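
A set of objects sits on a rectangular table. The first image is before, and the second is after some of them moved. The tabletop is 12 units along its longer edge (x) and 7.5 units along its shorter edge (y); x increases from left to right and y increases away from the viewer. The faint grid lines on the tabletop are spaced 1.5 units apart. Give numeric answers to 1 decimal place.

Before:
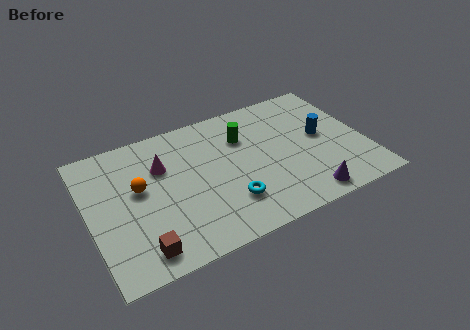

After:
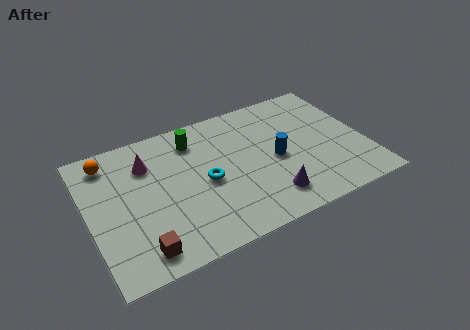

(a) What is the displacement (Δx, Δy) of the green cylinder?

(-2.1, 0.7)

From the two frames, the green cylinder sits at roughly (6.9, 5.3) before and (4.8, 6.0) after.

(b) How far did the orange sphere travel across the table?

2.3

The orange sphere moved from about (2.2, 4.3) to (1.1, 6.3), a distance of √(1.1² + 2.0²) ≈ 2.3.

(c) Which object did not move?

the brown cube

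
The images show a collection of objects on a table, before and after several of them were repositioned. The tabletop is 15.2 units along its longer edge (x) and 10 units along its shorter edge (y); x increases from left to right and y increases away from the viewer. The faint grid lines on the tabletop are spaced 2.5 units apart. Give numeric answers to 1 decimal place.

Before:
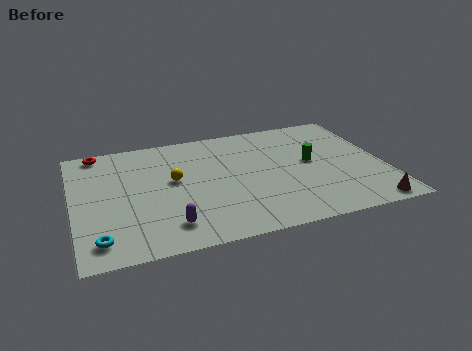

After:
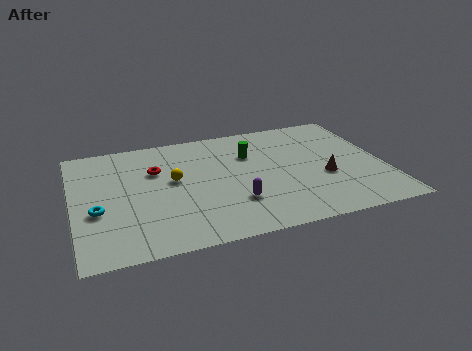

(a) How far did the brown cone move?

3.5

From (14.0, 0.9) to (12.2, 3.9), the brown cone covered √(1.8² + 3.0²) ≈ 3.5 units.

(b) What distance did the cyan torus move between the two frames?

2.3

From (1.1, 1.6) to (1.1, 3.9), the cyan torus covered √(0.0² + 2.3²) ≈ 2.3 units.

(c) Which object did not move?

the yellow sphere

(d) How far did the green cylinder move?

3.3

The green cylinder moved from about (11.7, 5.4) to (8.8, 6.9), a distance of √(2.9² + 1.5²) ≈ 3.3.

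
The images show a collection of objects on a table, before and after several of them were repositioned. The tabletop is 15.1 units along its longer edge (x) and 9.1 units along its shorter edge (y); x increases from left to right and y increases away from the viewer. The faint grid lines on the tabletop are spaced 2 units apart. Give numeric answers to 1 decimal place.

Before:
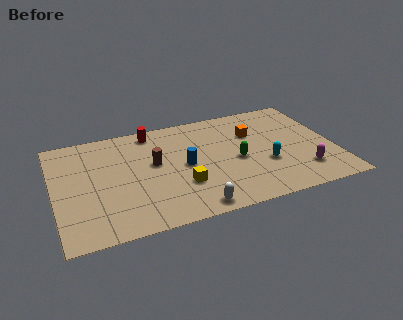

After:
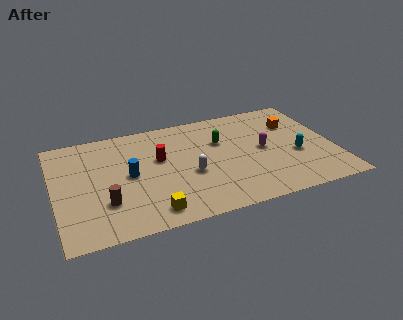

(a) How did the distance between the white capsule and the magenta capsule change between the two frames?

-2.0

They were about 6.2 units apart before and 4.2 after — 2.0 units closer together.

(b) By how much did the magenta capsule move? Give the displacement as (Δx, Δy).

(-1.9, 2.5)

The magenta capsule started near (13.2, 2.1) and ended near (11.3, 4.6).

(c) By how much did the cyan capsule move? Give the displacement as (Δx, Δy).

(1.7, 0.3)

The cyan capsule started near (11.3, 3.3) and ended near (13.0, 3.6).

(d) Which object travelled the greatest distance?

the brown cylinder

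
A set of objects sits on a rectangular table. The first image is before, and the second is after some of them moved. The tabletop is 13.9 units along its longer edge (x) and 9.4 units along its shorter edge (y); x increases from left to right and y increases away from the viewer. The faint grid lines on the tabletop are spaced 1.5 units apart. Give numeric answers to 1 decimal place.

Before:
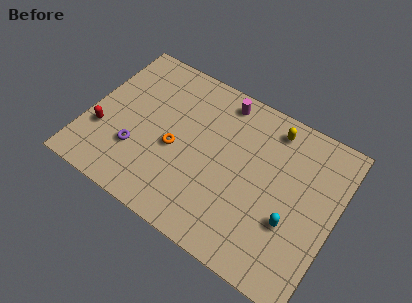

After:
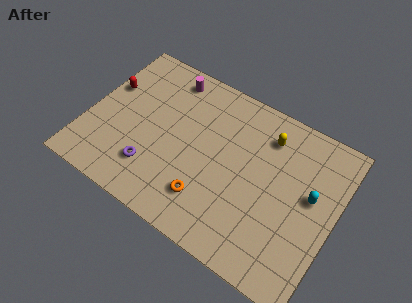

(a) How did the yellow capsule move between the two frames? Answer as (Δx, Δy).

(-0.2, -0.6)

The yellow capsule was at about (9.9, 8.0) and moved to about (9.7, 7.4).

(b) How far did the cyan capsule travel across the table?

2.2

The cyan capsule was near (11.7, 3.3) before and (12.5, 5.3) after, so it travelled √(0.8² + 2.0²) ≈ 2.2 units.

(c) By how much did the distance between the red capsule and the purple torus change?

+2.8

They were about 2.0 units apart before and 4.8 after — 2.8 units further apart.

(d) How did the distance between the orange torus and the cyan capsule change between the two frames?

-0.6

Before: roughly 6.7 units apart; after: 6.1. That's 0.6 units closer together.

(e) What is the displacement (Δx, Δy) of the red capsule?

(-0.2, 2.8)

From the two frames, the red capsule sits at roughly (1.0, 3.1) before and (0.8, 5.9) after.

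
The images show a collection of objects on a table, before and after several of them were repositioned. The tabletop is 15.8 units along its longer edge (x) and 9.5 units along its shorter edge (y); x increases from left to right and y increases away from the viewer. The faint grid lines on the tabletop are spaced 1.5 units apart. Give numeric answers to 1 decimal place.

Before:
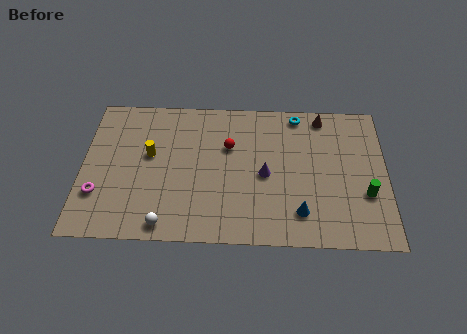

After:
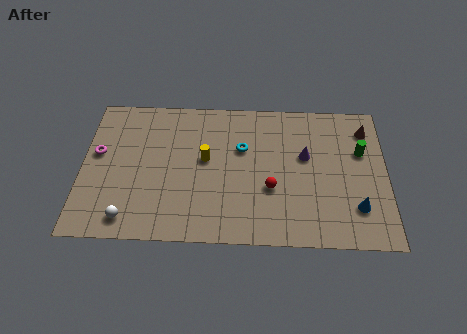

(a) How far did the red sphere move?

3.5

The red sphere was near (7.6, 6.2) before and (9.8, 3.5) after, so it travelled √(2.2² + 2.7²) ≈ 3.5 units.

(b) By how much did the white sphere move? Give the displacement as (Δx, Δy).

(-1.9, 0.3)

The white sphere started near (4.4, 1.0) and ended near (2.5, 1.3).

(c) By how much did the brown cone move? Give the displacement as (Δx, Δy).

(2.3, -0.8)

The brown cone started near (12.5, 8.4) and ended near (14.8, 7.6).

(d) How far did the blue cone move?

2.9

The blue cone moved from about (11.3, 2.0) to (14.2, 2.4), a distance of √(2.9² + 0.4²) ≈ 2.9.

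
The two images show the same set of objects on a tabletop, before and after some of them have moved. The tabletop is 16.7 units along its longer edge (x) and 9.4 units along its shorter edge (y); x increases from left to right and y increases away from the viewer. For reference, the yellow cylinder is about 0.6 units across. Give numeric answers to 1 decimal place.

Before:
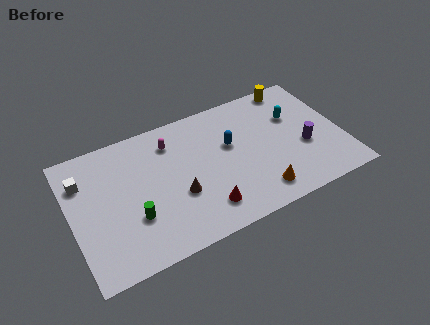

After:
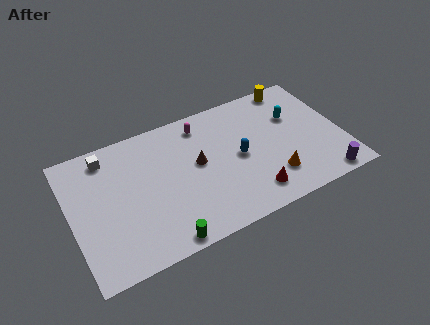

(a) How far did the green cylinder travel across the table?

2.7

The green cylinder moved from about (3.6, 3.1) to (5.1, 0.8), a distance of √(1.5² + 2.3²) ≈ 2.7.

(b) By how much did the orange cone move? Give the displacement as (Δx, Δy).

(1.0, 0.7)

The orange cone was at about (11.1, 1.6) and moved to about (12.1, 2.3).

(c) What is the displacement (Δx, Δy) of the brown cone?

(1.4, 1.7)

The brown cone was at about (6.4, 3.5) and moved to about (7.8, 5.2).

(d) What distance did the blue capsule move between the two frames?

1.2

From (9.9, 5.7) to (10.3, 4.6), the blue capsule covered √(0.4² + 1.1²) ≈ 1.2 units.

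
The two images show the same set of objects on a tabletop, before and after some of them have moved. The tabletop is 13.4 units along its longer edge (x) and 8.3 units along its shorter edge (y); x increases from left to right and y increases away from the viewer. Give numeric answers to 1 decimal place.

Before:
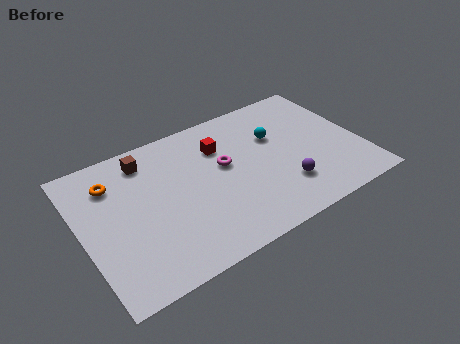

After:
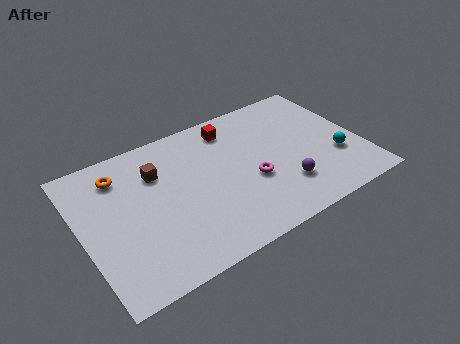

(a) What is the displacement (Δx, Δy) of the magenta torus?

(1.1, -1.5)

The magenta torus was at about (6.9, 4.8) and moved to about (8.0, 3.3).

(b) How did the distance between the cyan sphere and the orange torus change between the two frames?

+2.8

The distance was about 7.9 in the first image and 10.7 in the second, so they moved 2.8 units further apart.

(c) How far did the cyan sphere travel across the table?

3.7

The cyan sphere moved from about (9.5, 5.4) to (12.1, 2.8), a distance of √(2.6² + 2.6²) ≈ 3.7.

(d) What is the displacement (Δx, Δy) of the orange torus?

(0.4, 0.3)

From the two frames, the orange torus sits at roughly (1.7, 6.3) before and (2.1, 6.6) after.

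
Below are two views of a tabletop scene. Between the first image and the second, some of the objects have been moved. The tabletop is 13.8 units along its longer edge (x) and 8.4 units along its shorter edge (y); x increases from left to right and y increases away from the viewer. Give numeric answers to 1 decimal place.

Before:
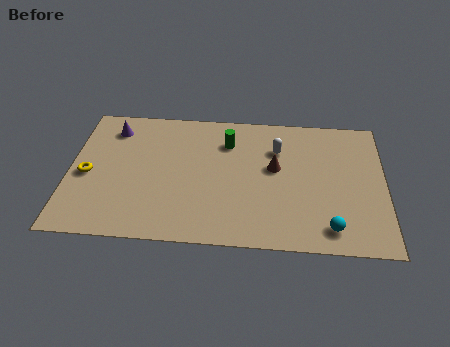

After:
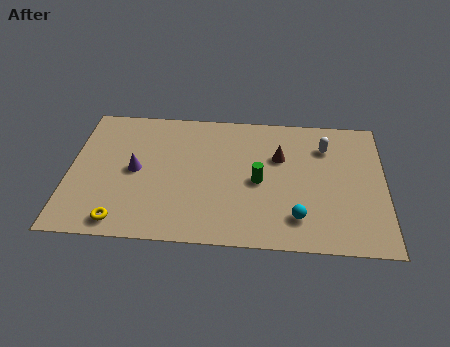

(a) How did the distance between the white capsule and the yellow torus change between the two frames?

+1.7

They were about 8.6 units apart before and 10.3 after — 1.7 units further apart.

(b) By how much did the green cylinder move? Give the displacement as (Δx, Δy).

(1.4, -2.4)

From the two frames, the green cylinder sits at roughly (6.9, 6.3) before and (8.3, 3.9) after.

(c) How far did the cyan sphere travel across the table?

1.5

From (11.4, 1.3) to (10.0, 1.8), the cyan sphere covered √(1.4² + 0.5²) ≈ 1.5 units.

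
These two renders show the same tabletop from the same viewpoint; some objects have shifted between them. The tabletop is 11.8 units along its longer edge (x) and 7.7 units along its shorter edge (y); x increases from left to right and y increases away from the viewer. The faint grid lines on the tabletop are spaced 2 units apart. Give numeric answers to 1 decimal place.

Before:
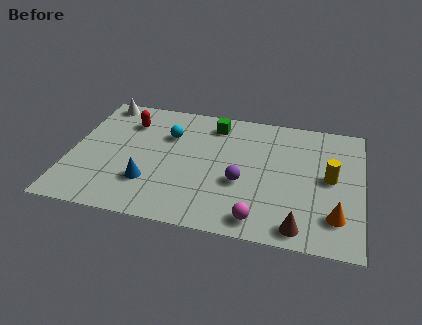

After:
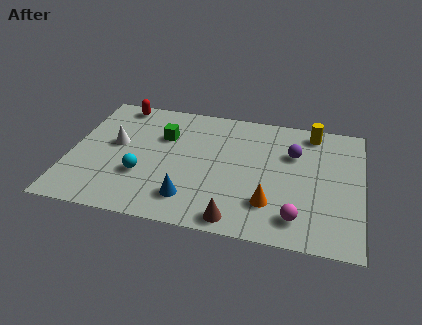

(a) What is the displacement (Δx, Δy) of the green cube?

(-2.0, -1.2)

From the two frames, the green cube sits at roughly (5.7, 6.4) before and (3.7, 5.2) after.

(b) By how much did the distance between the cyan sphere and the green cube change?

+0.6

Before: roughly 2.1 units apart; after: 2.7. That's 0.6 units further apart.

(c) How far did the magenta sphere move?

1.6

The magenta sphere moved from about (7.8, 1.0) to (9.3, 1.4), a distance of √(1.5² + 0.4²) ≈ 1.6.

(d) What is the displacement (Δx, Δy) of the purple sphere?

(2.0, 2.2)

The purple sphere started near (7.0, 3.0) and ended near (9.0, 5.2).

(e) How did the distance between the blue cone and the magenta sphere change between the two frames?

-0.4

The distance was about 4.7 in the first image and 4.3 in the second, so they moved 0.4 units closer together.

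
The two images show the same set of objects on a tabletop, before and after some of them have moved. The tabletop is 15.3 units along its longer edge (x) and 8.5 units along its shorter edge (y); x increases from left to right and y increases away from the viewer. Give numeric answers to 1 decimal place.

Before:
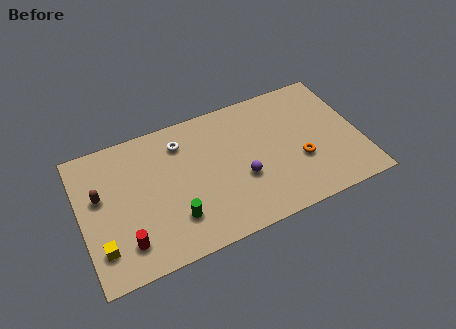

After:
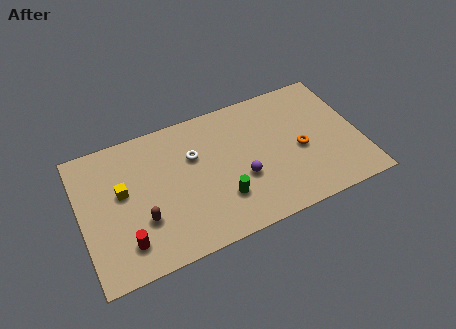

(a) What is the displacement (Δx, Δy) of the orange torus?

(0.1, 0.7)

The orange torus was at about (11.9, 3.1) and moved to about (12.0, 3.8).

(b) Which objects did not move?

the purple sphere and the red cylinder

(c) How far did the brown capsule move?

3.1

The brown capsule was near (1.1, 5.1) before and (3.2, 2.8) after, so it travelled √(2.1² + 2.3²) ≈ 3.1 units.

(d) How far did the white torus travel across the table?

1.3

From (5.7, 6.7) to (6.3, 5.6), the white torus covered √(0.6² + 1.1²) ≈ 1.3 units.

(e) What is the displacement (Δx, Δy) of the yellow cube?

(1.4, 2.9)

From the two frames, the yellow cube sits at roughly (0.9, 2.0) before and (2.3, 4.9) after.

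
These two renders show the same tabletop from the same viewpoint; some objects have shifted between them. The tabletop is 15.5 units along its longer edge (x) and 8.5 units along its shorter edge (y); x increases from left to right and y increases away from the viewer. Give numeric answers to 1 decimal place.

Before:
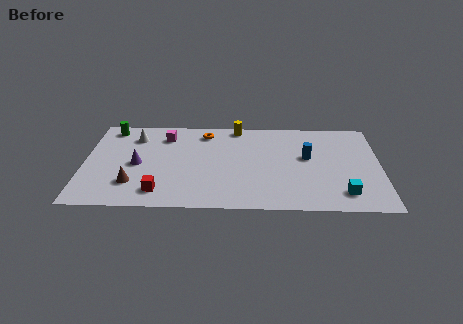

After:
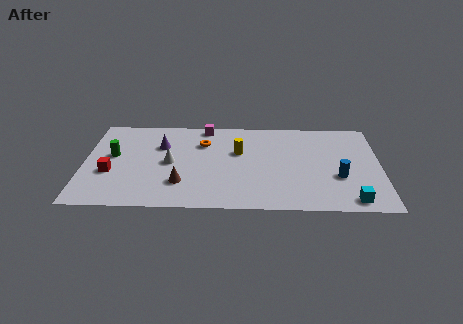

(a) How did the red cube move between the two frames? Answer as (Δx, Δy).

(-2.6, 1.7)

The red cube was at about (4.0, 1.5) and moved to about (1.4, 3.2).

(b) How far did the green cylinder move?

2.6

The green cylinder moved from about (1.3, 7.4) to (1.5, 4.8), a distance of √(0.2² + 2.6²) ≈ 2.6.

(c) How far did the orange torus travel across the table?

1.0

The orange torus moved from about (6.3, 7.1) to (6.2, 6.1), a distance of √(0.1² + 1.0²) ≈ 1.0.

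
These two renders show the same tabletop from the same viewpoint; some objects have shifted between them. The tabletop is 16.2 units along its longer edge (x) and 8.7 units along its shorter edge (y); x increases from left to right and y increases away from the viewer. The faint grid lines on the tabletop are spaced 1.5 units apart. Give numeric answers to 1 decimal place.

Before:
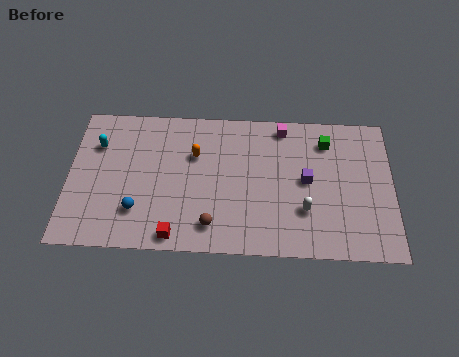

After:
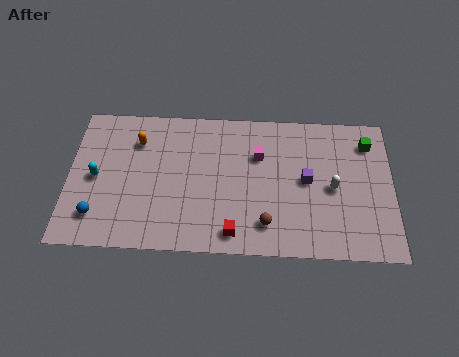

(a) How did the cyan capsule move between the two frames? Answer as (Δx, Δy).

(0.0, -2.0)

From the two frames, the cyan capsule sits at roughly (1.4, 6.2) before and (1.4, 4.2) after.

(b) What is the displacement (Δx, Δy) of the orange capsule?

(-2.9, 0.7)

From the two frames, the orange capsule sits at roughly (6.3, 5.8) before and (3.4, 6.5) after.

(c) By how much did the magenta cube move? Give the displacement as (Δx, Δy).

(-1.2, -1.8)

From the two frames, the magenta cube sits at roughly (10.7, 7.7) before and (9.5, 5.9) after.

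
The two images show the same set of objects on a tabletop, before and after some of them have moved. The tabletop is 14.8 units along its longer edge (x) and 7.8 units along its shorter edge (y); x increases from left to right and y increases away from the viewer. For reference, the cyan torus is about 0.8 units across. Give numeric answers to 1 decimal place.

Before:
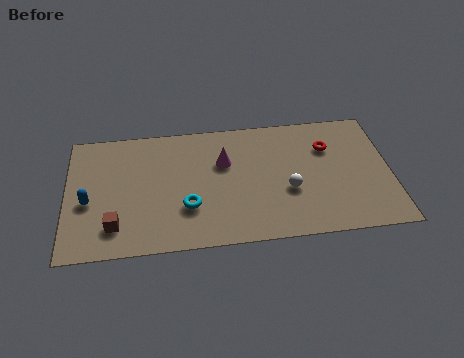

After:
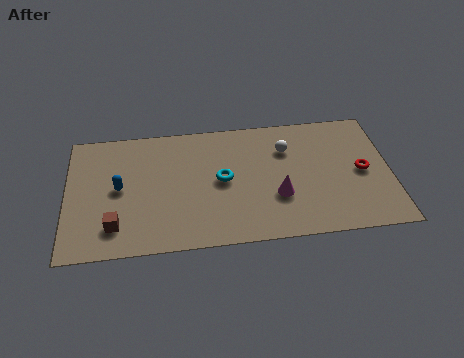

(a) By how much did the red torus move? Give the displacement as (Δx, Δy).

(1.5, -1.7)

From the two frames, the red torus sits at roughly (12.0, 5.5) before and (13.5, 3.8) after.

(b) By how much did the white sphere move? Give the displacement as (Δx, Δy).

(0.0, 2.6)

The white sphere was at about (10.1, 3.0) and moved to about (10.1, 5.6).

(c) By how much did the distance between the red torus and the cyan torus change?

-0.8

The distance was about 7.2 in the first image and 6.4 in the second, so they moved 0.8 units closer together.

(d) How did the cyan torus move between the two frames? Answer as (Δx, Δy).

(1.6, 1.5)

The cyan torus was at about (5.5, 2.5) and moved to about (7.1, 4.0).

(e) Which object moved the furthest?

the magenta cone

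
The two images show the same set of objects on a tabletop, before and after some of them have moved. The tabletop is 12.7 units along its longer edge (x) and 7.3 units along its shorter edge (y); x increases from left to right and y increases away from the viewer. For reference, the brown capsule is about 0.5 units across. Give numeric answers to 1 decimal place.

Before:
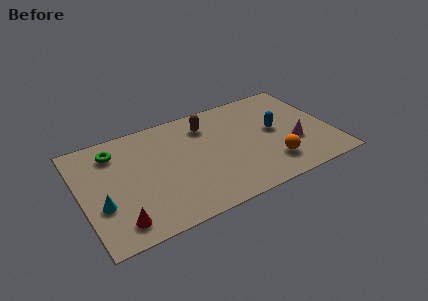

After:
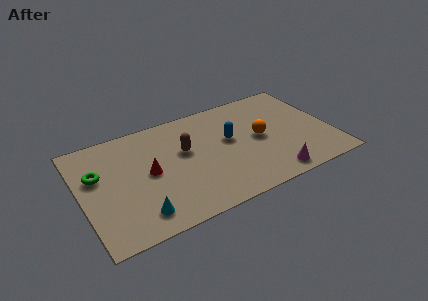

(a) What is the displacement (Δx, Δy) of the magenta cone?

(-1.4, -1.7)

From the two frames, the magenta cone sits at roughly (10.7, 2.6) before and (9.3, 0.9) after.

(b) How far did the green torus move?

1.6

From (1.9, 5.8) to (0.9, 4.6), the green torus covered √(1.0² + 1.2²) ≈ 1.6 units.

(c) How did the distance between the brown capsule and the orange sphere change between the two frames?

-1.0

The distance was about 4.9 in the first image and 3.9 in the second, so they moved 1.0 units closer together.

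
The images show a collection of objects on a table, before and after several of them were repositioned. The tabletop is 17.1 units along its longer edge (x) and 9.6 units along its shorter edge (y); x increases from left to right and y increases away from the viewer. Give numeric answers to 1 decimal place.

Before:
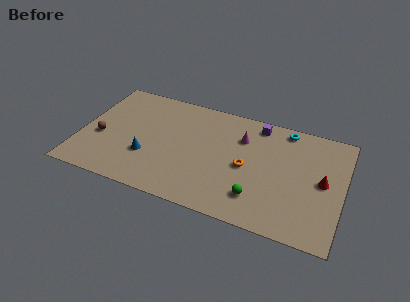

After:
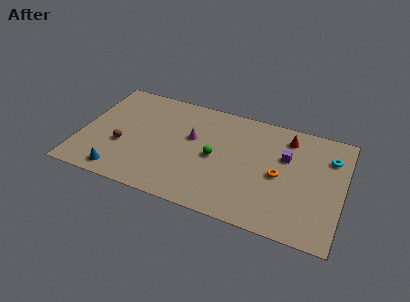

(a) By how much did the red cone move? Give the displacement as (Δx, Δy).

(-2.5, 3.0)

From the two frames, the red cone sits at roughly (15.8, 4.9) before and (13.3, 7.9) after.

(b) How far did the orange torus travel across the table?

2.1

The orange torus was near (10.9, 4.5) before and (13.0, 4.5) after, so it travelled √(2.1² + 0.0²) ≈ 2.1 units.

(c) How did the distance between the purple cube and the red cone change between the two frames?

-4.0

The distance was about 5.7 in the first image and 1.7 in the second, so they moved 4.0 units closer together.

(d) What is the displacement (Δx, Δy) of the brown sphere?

(1.5, -0.3)

The brown sphere started near (1.3, 3.9) and ended near (2.8, 3.6).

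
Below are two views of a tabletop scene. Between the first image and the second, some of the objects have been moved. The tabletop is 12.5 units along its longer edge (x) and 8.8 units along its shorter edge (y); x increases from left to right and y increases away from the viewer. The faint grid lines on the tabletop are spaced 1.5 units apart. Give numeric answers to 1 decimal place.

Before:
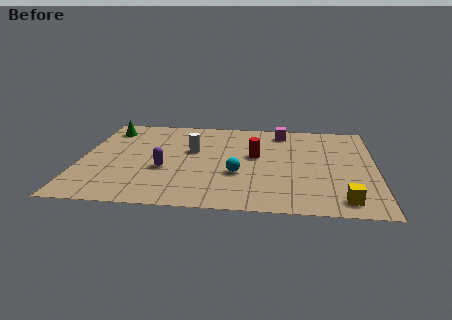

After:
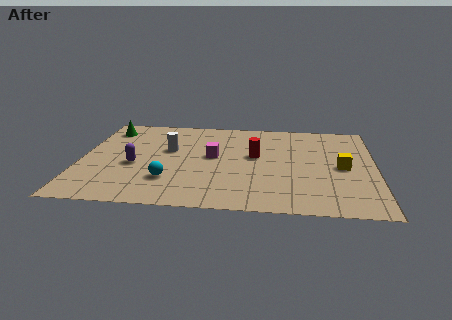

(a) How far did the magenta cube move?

4.0

From (8.5, 7.5) to (5.6, 4.8), the magenta cube covered √(2.9² + 2.7²) ≈ 4.0 units.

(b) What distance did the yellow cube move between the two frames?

3.0

The yellow cube moved from about (11.1, 1.2) to (11.1, 4.2), a distance of √(0.0² + 3.0²) ≈ 3.0.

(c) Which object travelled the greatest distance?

the magenta cube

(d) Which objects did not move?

the green cone and the red cylinder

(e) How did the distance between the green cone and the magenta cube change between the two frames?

-2.3

Before: roughly 7.5 units apart; after: 5.2. That's 2.3 units closer together.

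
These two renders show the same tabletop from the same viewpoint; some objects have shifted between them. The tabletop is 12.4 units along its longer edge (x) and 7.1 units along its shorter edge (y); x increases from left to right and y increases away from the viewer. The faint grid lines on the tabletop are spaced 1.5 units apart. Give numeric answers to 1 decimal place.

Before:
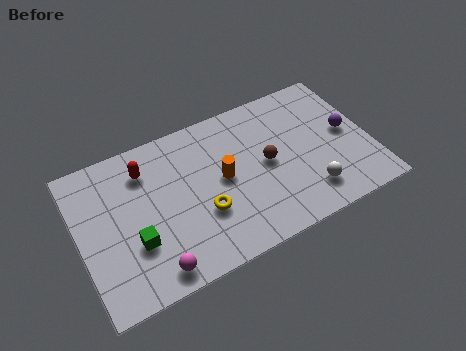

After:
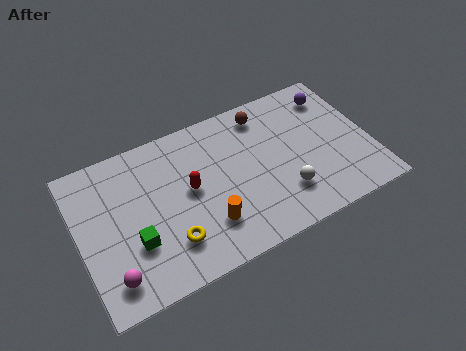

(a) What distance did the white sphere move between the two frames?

1.1

From (9.5, 1.5) to (8.5, 1.9), the white sphere covered √(1.0² + 0.4²) ≈ 1.1 units.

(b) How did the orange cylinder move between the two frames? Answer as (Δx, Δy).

(-0.9, -1.8)

The orange cylinder was at about (6.1, 3.7) and moved to about (5.2, 1.9).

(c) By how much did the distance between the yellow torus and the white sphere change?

+0.4

They were about 4.5 units apart before and 4.9 after — 0.4 units further apart.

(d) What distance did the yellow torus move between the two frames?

1.7

From (5.1, 2.5) to (3.6, 1.8), the yellow torus covered √(1.5² + 0.7²) ≈ 1.7 units.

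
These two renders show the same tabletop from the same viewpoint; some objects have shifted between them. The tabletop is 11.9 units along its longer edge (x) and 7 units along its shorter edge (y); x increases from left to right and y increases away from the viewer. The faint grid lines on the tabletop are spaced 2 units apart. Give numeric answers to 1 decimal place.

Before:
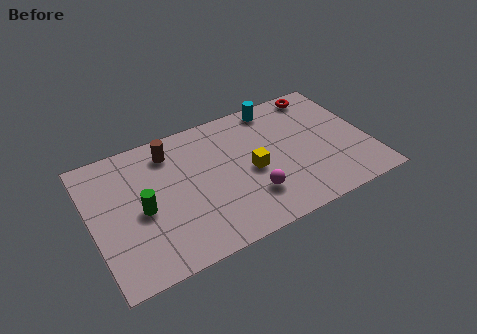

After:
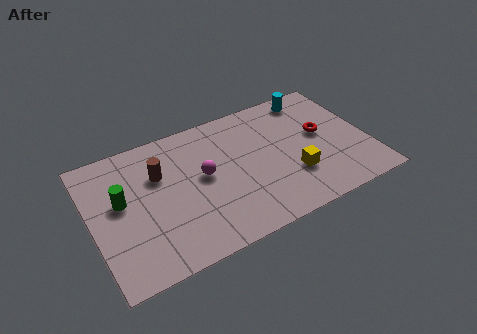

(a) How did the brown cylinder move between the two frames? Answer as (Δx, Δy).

(-0.6, -1.0)

The brown cylinder was at about (3.6, 5.7) and moved to about (3.0, 4.7).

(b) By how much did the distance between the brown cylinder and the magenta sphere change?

-2.8

Before: roughly 4.8 units apart; after: 2.0. That's 2.8 units closer together.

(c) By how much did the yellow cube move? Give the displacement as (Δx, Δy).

(1.7, -1.0)

The yellow cube started near (6.8, 3.2) and ended near (8.5, 2.2).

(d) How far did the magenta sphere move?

2.6

From (6.6, 1.9) to (4.8, 3.8), the magenta sphere covered √(1.8² + 1.9²) ≈ 2.6 units.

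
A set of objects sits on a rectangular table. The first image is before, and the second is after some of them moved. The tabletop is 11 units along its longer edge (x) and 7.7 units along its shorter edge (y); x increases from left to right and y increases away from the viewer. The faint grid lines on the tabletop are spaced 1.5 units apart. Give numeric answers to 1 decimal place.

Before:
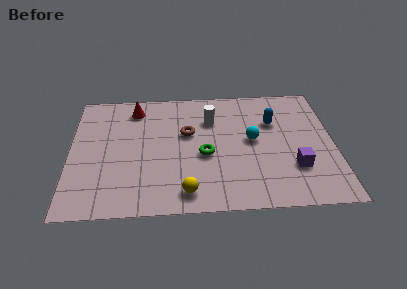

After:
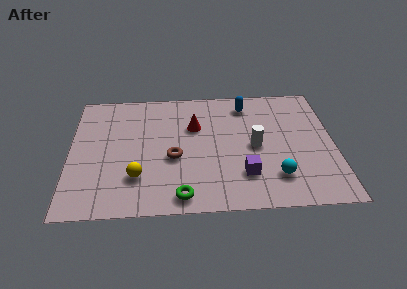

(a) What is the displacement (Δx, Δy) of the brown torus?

(-0.6, -1.5)

From the two frames, the brown torus sits at roughly (4.9, 4.7) before and (4.3, 3.2) after.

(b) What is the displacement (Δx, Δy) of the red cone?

(2.5, -1.3)

The red cone was at about (2.7, 6.4) and moved to about (5.2, 5.1).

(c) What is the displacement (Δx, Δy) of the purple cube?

(-2.1, -0.3)

From the two frames, the purple cube sits at roughly (9.3, 2.3) before and (7.2, 2.0) after.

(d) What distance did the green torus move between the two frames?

2.6

The green torus was near (5.6, 3.3) before and (4.6, 0.9) after, so it travelled √(1.0² + 2.4²) ≈ 2.6 units.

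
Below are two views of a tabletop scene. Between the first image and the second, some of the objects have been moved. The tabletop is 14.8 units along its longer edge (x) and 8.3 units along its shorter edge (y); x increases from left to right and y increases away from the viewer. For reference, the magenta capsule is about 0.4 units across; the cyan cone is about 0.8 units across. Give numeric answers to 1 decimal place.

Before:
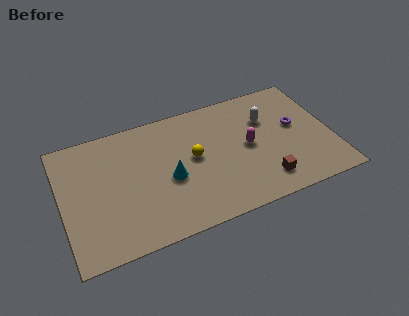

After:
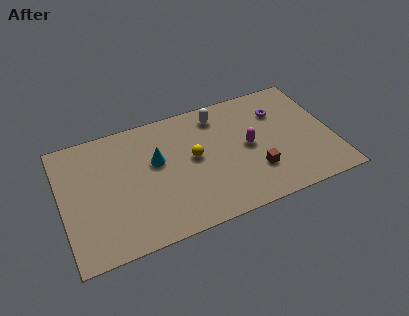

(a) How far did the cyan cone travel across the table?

1.5

The cyan cone was near (5.8, 3.6) before and (5.2, 5.0) after, so it travelled √(0.6² + 1.4²) ≈ 1.5 units.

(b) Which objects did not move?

the magenta capsule and the yellow sphere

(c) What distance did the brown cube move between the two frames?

0.9

The brown cube was near (10.8, 1.6) before and (10.4, 2.4) after, so it travelled √(0.4² + 0.8²) ≈ 0.9 units.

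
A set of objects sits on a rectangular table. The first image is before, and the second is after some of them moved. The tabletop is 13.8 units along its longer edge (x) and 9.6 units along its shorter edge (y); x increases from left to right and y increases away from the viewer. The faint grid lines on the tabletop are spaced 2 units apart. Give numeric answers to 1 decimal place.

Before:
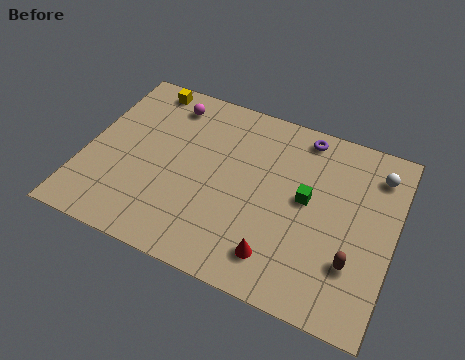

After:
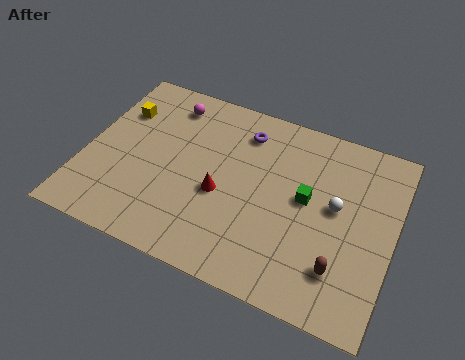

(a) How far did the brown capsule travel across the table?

0.7

The brown capsule moved from about (12.2, 2.8) to (11.7, 2.3), a distance of √(0.5² + 0.5²) ≈ 0.7.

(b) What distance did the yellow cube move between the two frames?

2.0

From (2.1, 8.6) to (1.2, 6.8), the yellow cube covered √(0.9² + 1.8²) ≈ 2.0 units.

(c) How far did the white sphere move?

2.9

The white sphere moved from about (12.8, 7.7) to (11.2, 5.3), a distance of √(1.6² + 2.4²) ≈ 2.9.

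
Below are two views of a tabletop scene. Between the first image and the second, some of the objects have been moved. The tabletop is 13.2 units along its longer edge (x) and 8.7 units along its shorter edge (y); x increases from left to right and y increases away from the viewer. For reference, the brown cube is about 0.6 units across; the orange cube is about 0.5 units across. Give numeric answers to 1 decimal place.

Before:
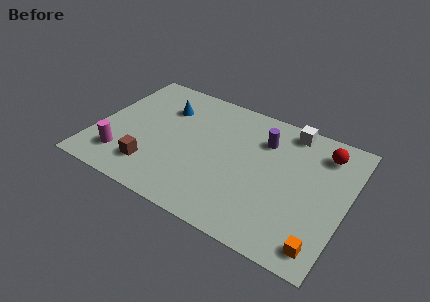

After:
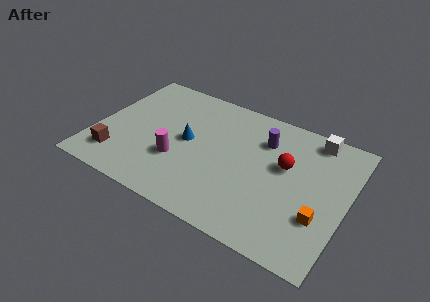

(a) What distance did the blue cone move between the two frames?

2.3

The blue cone was near (3.3, 6.3) before and (4.8, 4.5) after, so it travelled √(1.5² + 1.8²) ≈ 2.3 units.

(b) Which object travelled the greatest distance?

the magenta cylinder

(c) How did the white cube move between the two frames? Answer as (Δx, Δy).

(1.3, 0.0)

The white cube was at about (9.8, 7.7) and moved to about (11.1, 7.7).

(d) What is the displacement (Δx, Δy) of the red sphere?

(-1.8, -1.8)

The red sphere was at about (11.7, 7.0) and moved to about (9.9, 5.2).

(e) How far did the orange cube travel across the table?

1.6

The orange cube moved from about (12.3, 1.2) to (12.0, 2.8), a distance of √(0.3² + 1.6²) ≈ 1.6.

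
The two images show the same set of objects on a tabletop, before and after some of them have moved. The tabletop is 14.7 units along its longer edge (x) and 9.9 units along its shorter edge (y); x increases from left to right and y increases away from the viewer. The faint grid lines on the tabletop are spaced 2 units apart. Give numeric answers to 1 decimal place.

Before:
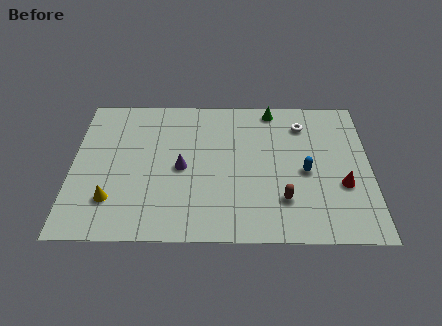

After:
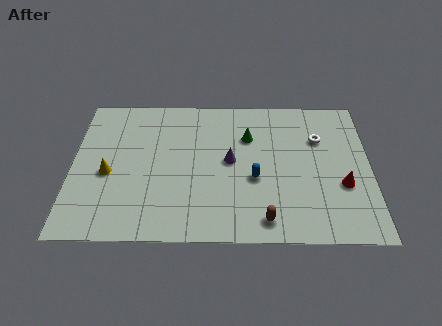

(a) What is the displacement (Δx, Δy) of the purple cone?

(2.4, 0.5)

The purple cone was at about (5.4, 4.7) and moved to about (7.8, 5.2).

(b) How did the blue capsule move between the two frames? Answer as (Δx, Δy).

(-2.5, -0.5)

The blue capsule was at about (11.5, 4.5) and moved to about (9.0, 4.0).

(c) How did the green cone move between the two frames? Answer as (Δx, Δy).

(-1.2, -2.0)

The green cone was at about (9.9, 8.9) and moved to about (8.7, 6.9).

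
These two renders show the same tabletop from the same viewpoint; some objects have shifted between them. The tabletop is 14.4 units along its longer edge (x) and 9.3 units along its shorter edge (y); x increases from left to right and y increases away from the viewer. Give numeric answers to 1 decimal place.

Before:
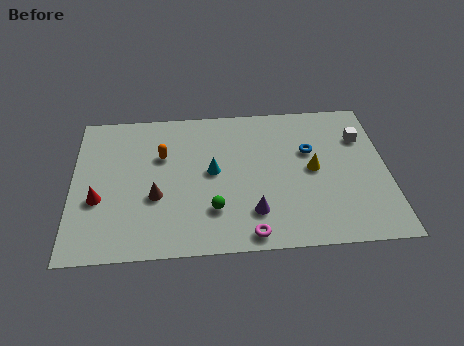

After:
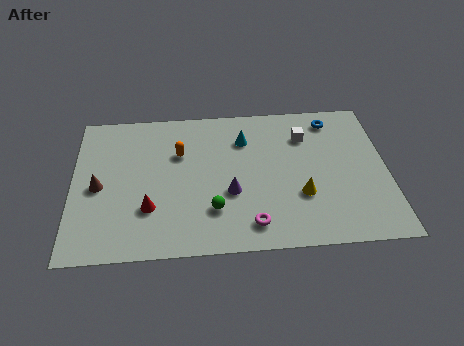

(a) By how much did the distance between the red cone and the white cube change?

-4.2

The distance was about 12.5 in the first image and 8.3 in the second, so they moved 4.2 units closer together.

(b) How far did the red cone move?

2.4

The red cone was near (1.2, 3.5) before and (3.5, 2.8) after, so it travelled √(2.3² + 0.7²) ≈ 2.4 units.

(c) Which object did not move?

the green sphere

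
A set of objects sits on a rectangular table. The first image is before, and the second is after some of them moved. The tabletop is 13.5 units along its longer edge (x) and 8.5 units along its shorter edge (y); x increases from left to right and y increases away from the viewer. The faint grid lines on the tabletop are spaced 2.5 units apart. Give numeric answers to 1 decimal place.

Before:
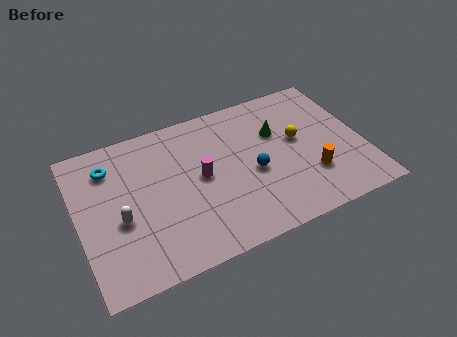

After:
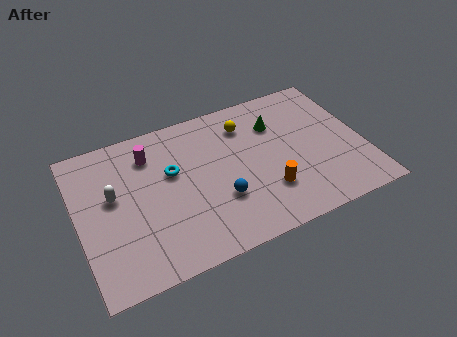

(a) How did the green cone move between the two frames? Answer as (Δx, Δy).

(0.0, 0.5)

From the two frames, the green cone sits at roughly (9.6, 5.6) before and (9.6, 6.1) after.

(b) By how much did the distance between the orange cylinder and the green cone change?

+0.5

Before: roughly 3.3 units apart; after: 3.8. That's 0.5 units further apart.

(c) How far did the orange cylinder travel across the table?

2.1

The orange cylinder was near (10.8, 2.5) before and (8.7, 2.4) after, so it travelled √(2.1² + 0.1²) ≈ 2.1 units.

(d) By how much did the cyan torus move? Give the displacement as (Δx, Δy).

(2.8, -1.4)

From the two frames, the cyan torus sits at roughly (1.7, 6.6) before and (4.5, 5.2) after.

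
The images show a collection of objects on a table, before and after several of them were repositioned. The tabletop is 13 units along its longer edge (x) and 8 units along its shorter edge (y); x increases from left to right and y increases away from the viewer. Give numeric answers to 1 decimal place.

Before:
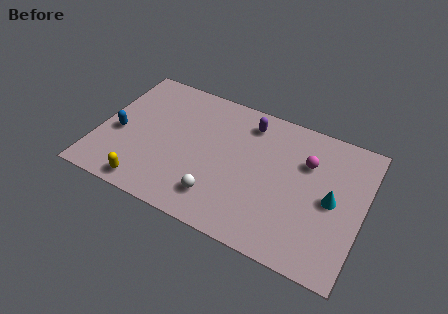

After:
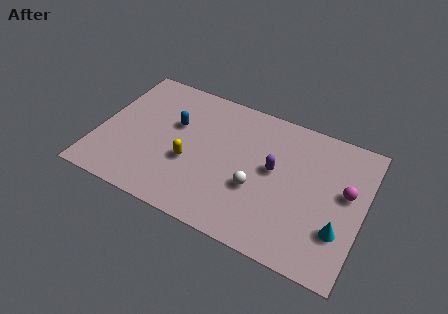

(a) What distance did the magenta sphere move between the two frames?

2.2

From (10.1, 5.5) to (12.1, 4.6), the magenta sphere covered √(2.0² + 0.9²) ≈ 2.2 units.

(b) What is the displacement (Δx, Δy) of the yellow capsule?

(1.8, 2.2)

The yellow capsule started near (2.8, 0.9) and ended near (4.6, 3.1).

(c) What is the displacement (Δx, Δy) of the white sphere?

(1.7, 1.3)

The white sphere was at about (6.2, 1.7) and moved to about (7.9, 3.0).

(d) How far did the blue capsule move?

3.1

The blue capsule moved from about (1.0, 3.4) to (3.6, 5.0), a distance of √(2.6² + 1.6²) ≈ 3.1.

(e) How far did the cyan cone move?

1.6

The cyan cone was near (11.5, 3.9) before and (12.0, 2.4) after, so it travelled √(0.5² + 1.5²) ≈ 1.6 units.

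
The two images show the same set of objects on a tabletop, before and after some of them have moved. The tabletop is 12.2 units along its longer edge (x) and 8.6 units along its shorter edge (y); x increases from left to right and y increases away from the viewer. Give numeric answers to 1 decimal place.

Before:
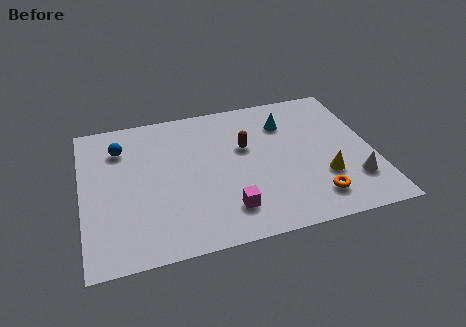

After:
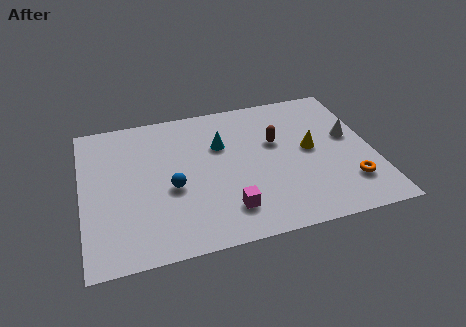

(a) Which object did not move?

the magenta cube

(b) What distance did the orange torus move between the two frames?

1.6

The orange torus was near (9.5, 1.6) before and (11.0, 2.1) after, so it travelled √(1.5² + 0.5²) ≈ 1.6 units.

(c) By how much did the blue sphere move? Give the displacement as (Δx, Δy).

(2.0, -2.9)

From the two frames, the blue sphere sits at roughly (1.7, 6.5) before and (3.7, 3.6) after.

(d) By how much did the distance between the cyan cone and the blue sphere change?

-4.0

They were about 7.0 units apart before and 3.0 after — 4.0 units closer together.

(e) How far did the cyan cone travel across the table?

2.9

The cyan cone was near (8.7, 6.4) before and (5.9, 5.7) after, so it travelled √(2.8² + 0.7²) ≈ 2.9 units.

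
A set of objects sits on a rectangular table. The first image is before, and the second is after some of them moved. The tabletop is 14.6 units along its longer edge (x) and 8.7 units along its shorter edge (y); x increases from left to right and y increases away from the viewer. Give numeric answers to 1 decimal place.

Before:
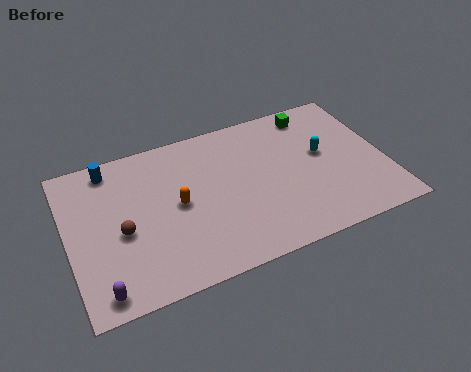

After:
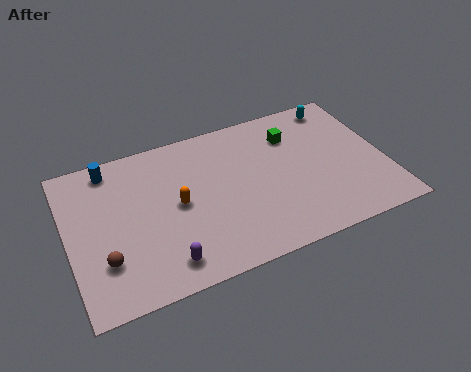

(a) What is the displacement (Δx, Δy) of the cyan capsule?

(1.1, 2.7)

The cyan capsule started near (11.8, 4.9) and ended near (12.9, 7.6).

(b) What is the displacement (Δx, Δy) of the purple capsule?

(2.9, 0.4)

From the two frames, the purple capsule sits at roughly (1.2, 1.0) before and (4.1, 1.4) after.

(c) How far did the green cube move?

1.5

From (11.7, 7.5) to (10.6, 6.5), the green cube covered √(1.1² + 1.0²) ≈ 1.5 units.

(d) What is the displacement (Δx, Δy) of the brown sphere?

(-0.9, -1.3)

The brown sphere started near (2.4, 3.8) and ended near (1.5, 2.5).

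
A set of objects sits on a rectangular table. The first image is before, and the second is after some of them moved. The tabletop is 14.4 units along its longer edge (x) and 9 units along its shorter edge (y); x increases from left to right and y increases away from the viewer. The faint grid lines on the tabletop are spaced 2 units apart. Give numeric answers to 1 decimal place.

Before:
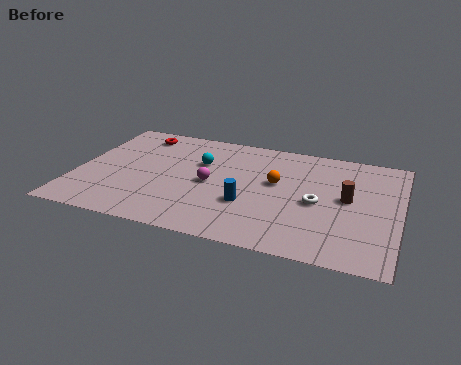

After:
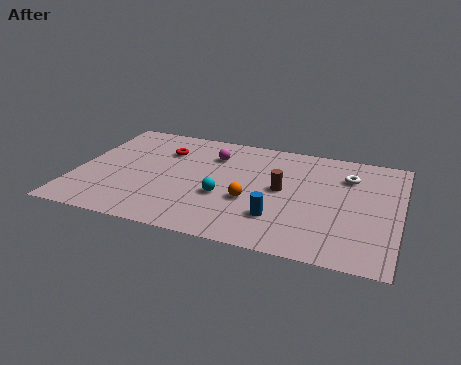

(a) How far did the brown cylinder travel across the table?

2.9

The brown cylinder moved from about (12.1, 4.8) to (9.2, 4.7), a distance of √(2.9² + 0.1²) ≈ 2.9.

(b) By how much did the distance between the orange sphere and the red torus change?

-1.7

The distance was about 6.9 in the first image and 5.2 in the second, so they moved 1.7 units closer together.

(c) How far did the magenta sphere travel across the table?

2.4

The magenta sphere moved from about (6.0, 4.3) to (5.9, 6.7), a distance of √(0.1² + 2.4²) ≈ 2.4.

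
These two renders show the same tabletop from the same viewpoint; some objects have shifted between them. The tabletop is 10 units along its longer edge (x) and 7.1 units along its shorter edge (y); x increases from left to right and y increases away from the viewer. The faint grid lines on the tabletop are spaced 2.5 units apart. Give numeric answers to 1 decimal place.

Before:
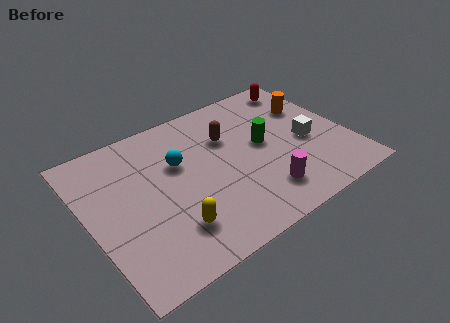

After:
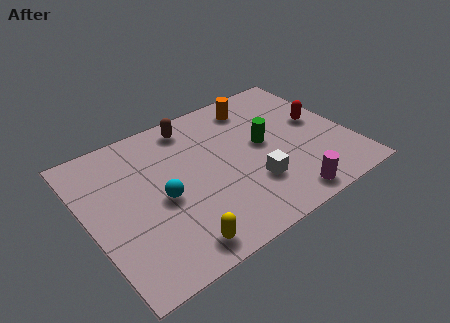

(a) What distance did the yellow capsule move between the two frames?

0.8

The yellow capsule was near (2.8, 1.7) before and (2.8, 0.9) after, so it travelled √(0.0² + 0.8²) ≈ 0.8 units.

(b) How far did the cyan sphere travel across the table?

1.6

From (3.6, 4.5) to (2.7, 3.2), the cyan sphere covered √(0.9² + 1.3²) ≈ 1.6 units.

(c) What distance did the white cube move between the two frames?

2.6

From (8.4, 3.1) to (6.0, 2.1), the white cube covered √(2.4² + 1.0²) ≈ 2.6 units.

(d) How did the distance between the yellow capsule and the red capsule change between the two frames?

-0.6

They were about 7.5 units apart before and 6.9 after — 0.6 units closer together.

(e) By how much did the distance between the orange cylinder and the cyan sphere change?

-0.3

Before: roughly 5.3 units apart; after: 5.0. That's 0.3 units closer together.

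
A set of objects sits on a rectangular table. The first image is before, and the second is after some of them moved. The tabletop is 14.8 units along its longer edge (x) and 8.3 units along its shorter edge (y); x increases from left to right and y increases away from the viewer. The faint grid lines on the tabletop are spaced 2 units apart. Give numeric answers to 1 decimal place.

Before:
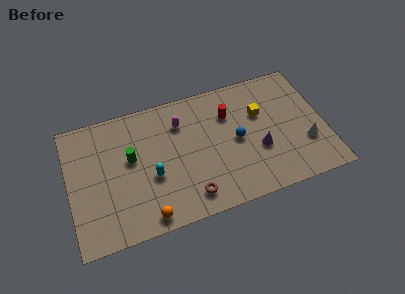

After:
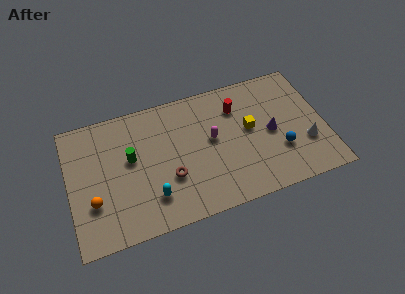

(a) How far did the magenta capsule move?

2.3

The magenta capsule was near (6.6, 6.2) before and (8.3, 4.6) after, so it travelled √(1.7² + 1.6²) ≈ 2.3 units.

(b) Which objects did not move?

the white cone and the green cylinder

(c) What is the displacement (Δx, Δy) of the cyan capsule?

(-0.1, -1.3)

The cyan capsule started near (4.7, 3.3) and ended near (4.6, 2.0).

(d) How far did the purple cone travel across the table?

1.2

The purple cone was near (10.9, 3.1) before and (11.7, 4.0) after, so it travelled √(0.8² + 0.9²) ≈ 1.2 units.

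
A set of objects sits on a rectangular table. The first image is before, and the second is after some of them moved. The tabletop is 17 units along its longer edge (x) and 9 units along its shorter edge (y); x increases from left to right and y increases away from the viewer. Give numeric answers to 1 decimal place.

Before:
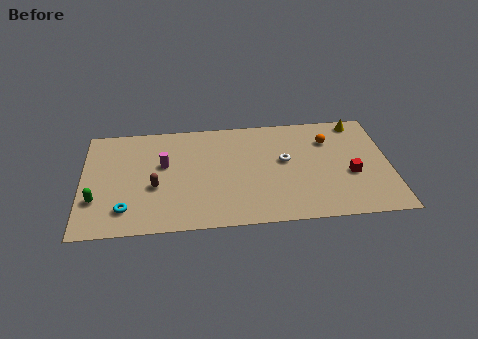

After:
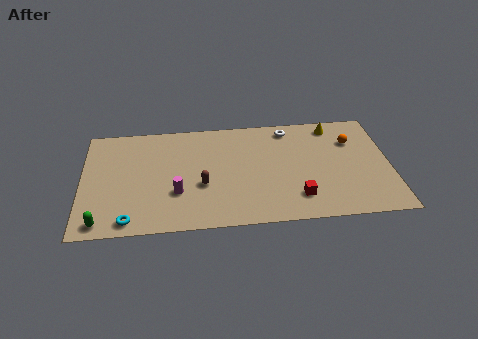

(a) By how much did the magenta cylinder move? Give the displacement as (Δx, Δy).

(0.7, -2.4)

The magenta cylinder started near (4.5, 5.4) and ended near (5.2, 3.0).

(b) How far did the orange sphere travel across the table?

1.3

The orange sphere was near (13.7, 6.6) before and (15.0, 6.4) after, so it travelled √(1.3² + 0.2²) ≈ 1.3 units.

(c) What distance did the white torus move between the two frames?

2.7

The white torus moved from about (11.2, 5.1) to (11.5, 7.8), a distance of √(0.3² + 2.7²) ≈ 2.7.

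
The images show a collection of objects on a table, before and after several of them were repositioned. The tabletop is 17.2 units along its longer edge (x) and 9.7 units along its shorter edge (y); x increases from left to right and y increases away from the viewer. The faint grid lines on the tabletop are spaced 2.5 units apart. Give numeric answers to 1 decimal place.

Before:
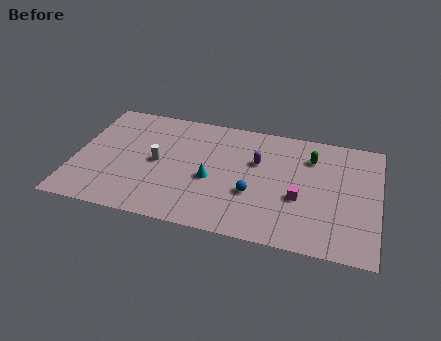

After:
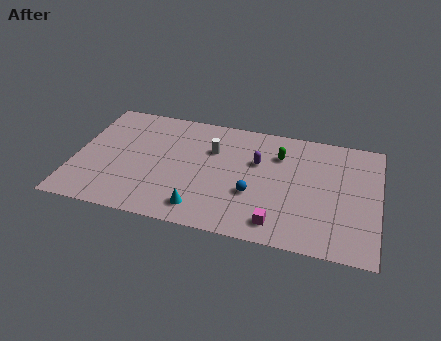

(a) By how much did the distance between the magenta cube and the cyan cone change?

-0.7

They were about 5.0 units apart before and 4.3 after — 0.7 units closer together.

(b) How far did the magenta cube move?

2.5

The magenta cube was near (12.8, 3.8) before and (11.7, 1.5) after, so it travelled √(1.1² + 2.3²) ≈ 2.5 units.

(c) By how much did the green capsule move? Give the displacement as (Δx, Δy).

(-1.8, -0.2)

The green capsule was at about (13.3, 7.3) and moved to about (11.5, 7.1).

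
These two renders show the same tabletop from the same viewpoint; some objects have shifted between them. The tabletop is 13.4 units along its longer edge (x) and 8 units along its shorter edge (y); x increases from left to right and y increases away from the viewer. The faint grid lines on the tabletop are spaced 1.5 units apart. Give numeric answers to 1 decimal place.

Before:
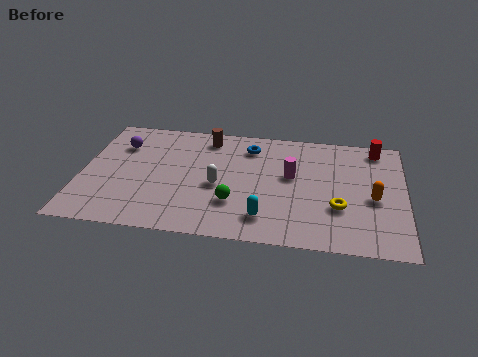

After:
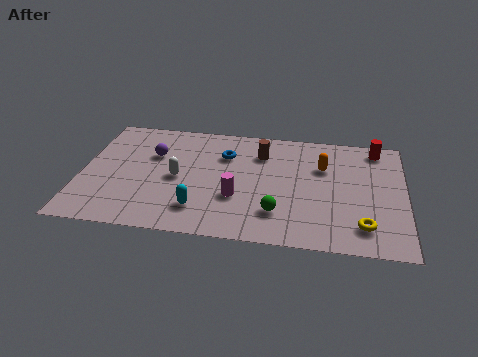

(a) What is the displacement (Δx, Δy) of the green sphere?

(1.8, -0.4)

From the two frames, the green sphere sits at roughly (6.4, 2.4) before and (8.2, 2.0) after.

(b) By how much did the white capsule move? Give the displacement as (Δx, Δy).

(-1.7, 0.3)

The white capsule started near (5.7, 3.5) and ended near (4.0, 3.8).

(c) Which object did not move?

the red cylinder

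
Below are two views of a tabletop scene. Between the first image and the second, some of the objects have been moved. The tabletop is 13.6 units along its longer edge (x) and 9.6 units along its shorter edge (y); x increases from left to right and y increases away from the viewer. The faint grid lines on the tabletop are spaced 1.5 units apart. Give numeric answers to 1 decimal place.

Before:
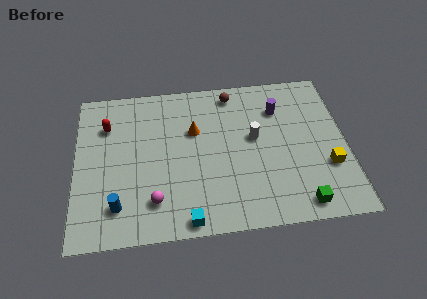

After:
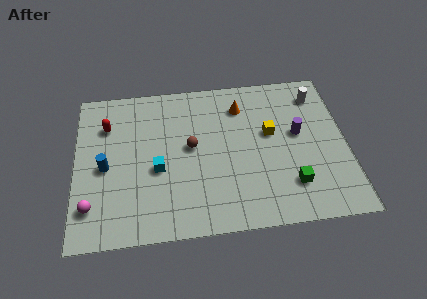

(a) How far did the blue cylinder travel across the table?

2.5

From (2.1, 2.0) to (1.5, 4.4), the blue cylinder covered √(0.6² + 2.4²) ≈ 2.5 units.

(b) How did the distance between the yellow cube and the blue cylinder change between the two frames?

-2.2

The distance was about 10.6 in the first image and 8.4 in the second, so they moved 2.2 units closer together.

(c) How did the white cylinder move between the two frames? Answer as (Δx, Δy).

(3.3, 2.4)

The white cylinder was at about (9.0, 5.4) and moved to about (12.3, 7.8).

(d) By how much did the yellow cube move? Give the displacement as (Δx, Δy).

(-2.8, 2.4)

The yellow cube started near (12.6, 3.2) and ended near (9.8, 5.6).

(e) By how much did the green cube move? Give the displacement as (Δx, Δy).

(-0.4, 1.2)

The green cube was at about (11.1, 1.1) and moved to about (10.7, 2.3).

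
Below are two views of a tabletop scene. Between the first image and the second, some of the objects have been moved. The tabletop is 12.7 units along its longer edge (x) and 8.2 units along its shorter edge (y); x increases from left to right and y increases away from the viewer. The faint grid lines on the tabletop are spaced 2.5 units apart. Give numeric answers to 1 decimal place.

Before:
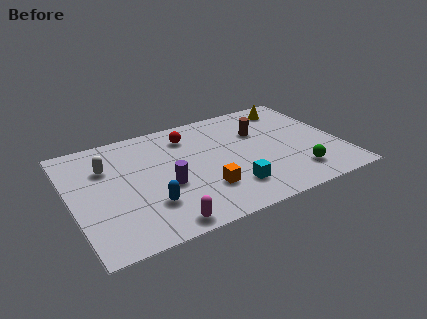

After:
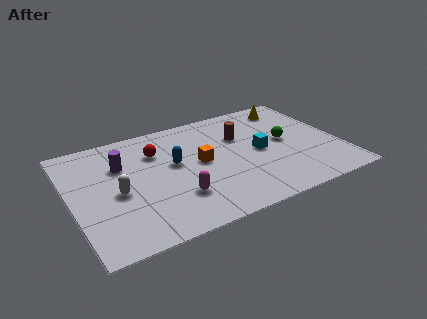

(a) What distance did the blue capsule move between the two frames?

2.8

The blue capsule moved from about (3.4, 2.3) to (4.9, 4.7), a distance of √(1.5² + 2.4²) ≈ 2.8.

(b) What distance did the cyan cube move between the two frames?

2.7

The cyan cube was near (7.2, 1.9) before and (8.9, 4.0) after, so it travelled √(1.7² + 2.1²) ≈ 2.7 units.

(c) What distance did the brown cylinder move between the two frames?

0.9

The brown cylinder was near (9.1, 5.5) before and (8.2, 5.5) after, so it travelled √(0.9² + 0.0²) ≈ 0.9 units.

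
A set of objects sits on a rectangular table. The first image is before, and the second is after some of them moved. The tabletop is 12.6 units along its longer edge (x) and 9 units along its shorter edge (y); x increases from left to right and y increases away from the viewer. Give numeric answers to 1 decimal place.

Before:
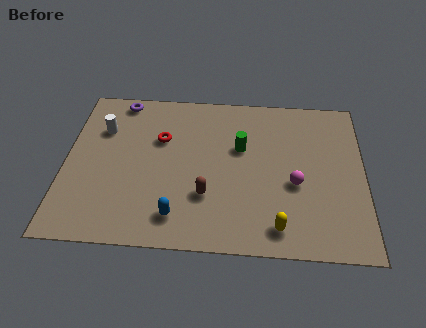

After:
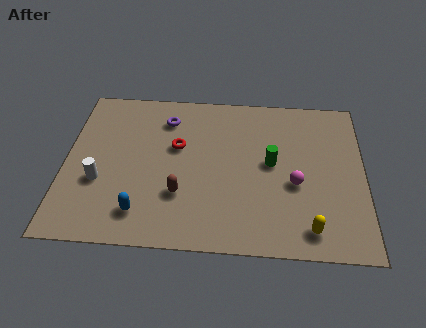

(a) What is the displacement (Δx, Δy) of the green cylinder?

(1.3, -0.8)

The green cylinder started near (7.4, 5.6) and ended near (8.7, 4.8).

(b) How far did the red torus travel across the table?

0.8

The red torus moved from about (4.0, 5.9) to (4.7, 5.5), a distance of √(0.7² + 0.4²) ≈ 0.8.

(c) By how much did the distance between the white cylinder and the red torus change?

+1.4

Before: roughly 2.5 units apart; after: 3.9. That's 1.4 units further apart.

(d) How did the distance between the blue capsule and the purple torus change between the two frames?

-1.5

Before: roughly 7.0 units apart; after: 5.5. That's 1.5 units closer together.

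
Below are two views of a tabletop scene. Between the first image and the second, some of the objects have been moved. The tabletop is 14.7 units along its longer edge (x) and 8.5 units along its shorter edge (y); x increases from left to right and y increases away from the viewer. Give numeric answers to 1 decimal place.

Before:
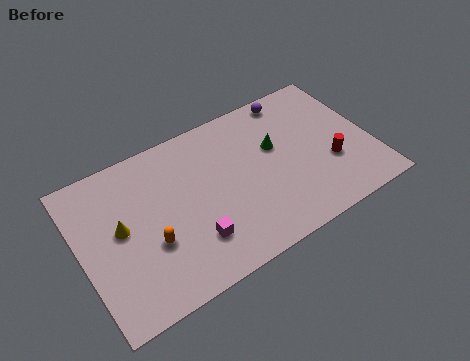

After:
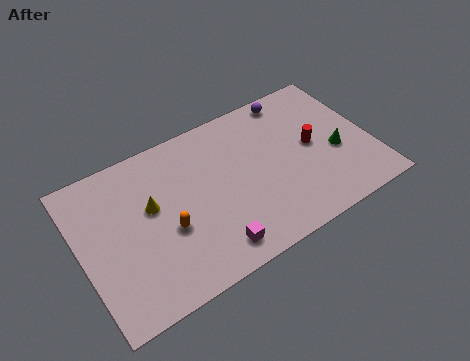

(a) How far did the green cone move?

3.4

The green cone moved from about (10.0, 5.2) to (12.9, 3.5), a distance of √(2.9² + 1.7²) ≈ 3.4.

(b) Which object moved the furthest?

the green cone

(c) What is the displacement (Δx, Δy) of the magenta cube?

(0.8, -0.9)

The magenta cube was at about (5.3, 2.2) and moved to about (6.1, 1.3).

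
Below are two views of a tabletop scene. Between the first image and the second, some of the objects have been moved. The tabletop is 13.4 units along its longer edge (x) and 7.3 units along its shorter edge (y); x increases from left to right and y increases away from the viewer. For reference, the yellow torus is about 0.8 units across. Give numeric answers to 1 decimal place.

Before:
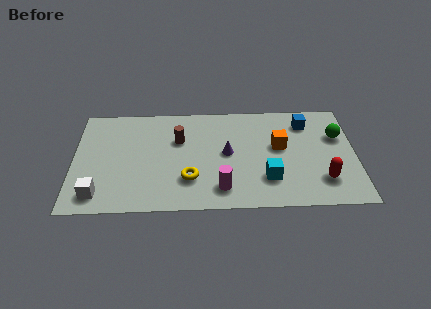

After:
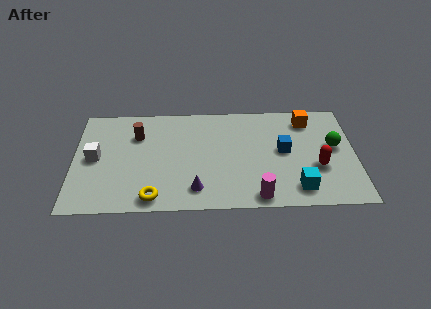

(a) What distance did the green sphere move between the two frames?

0.7

The green sphere moved from about (12.6, 4.8) to (12.4, 4.1), a distance of √(0.2² + 0.7²) ≈ 0.7.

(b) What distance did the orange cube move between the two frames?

2.3

The orange cube was near (9.8, 4.2) before and (11.2, 6.0) after, so it travelled √(1.4² + 1.8²) ≈ 2.3 units.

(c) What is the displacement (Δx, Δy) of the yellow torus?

(-1.7, -1.2)

The yellow torus was at about (5.5, 2.1) and moved to about (3.8, 0.9).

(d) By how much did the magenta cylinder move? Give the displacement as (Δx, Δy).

(1.7, -0.6)

From the two frames, the magenta cylinder sits at roughly (7.0, 1.4) before and (8.7, 0.8) after.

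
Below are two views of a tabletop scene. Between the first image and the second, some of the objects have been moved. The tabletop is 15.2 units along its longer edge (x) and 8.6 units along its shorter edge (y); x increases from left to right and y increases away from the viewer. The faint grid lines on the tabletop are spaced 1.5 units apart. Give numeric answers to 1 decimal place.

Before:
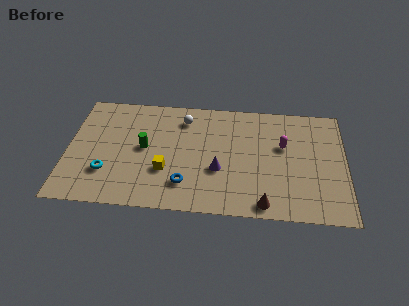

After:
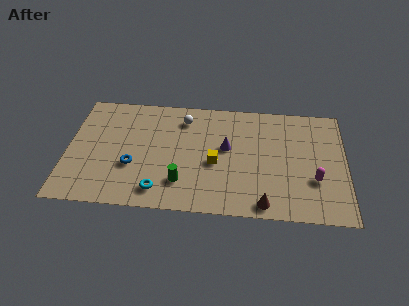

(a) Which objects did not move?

the brown cone and the white sphere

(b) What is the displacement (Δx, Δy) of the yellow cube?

(2.7, 0.8)

From the two frames, the yellow cube sits at roughly (5.4, 2.9) before and (8.1, 3.7) after.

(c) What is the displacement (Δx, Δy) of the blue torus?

(-2.9, 1.1)

The blue torus was at about (6.5, 2.0) and moved to about (3.6, 3.1).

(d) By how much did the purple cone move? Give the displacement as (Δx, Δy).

(0.4, 1.7)

From the two frames, the purple cone sits at roughly (8.3, 3.2) before and (8.7, 4.9) after.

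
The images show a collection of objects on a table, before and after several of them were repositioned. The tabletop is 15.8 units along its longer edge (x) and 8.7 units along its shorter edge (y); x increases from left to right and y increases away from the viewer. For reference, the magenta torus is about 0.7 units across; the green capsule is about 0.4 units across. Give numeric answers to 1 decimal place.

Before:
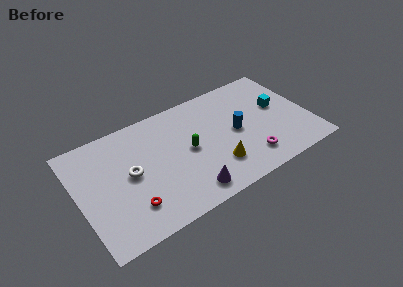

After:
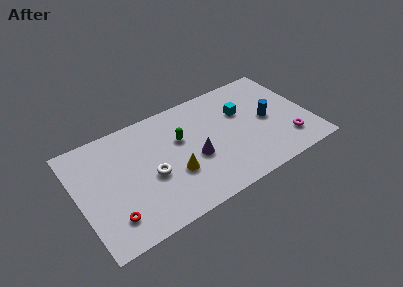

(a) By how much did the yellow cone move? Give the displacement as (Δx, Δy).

(-2.8, 0.8)

The yellow cone started near (9.1, 2.3) and ended near (6.3, 3.1).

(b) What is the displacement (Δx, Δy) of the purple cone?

(0.8, 2.3)

The purple cone started near (7.0, 1.3) and ended near (7.8, 3.6).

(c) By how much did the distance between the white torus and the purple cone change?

-1.7

They were about 4.7 units apart before and 3.0 after — 1.7 units closer together.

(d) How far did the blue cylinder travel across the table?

2.2

The blue cylinder was near (10.8, 4.3) before and (13.0, 4.3) after, so it travelled √(2.2² + 0.0²) ≈ 2.2 units.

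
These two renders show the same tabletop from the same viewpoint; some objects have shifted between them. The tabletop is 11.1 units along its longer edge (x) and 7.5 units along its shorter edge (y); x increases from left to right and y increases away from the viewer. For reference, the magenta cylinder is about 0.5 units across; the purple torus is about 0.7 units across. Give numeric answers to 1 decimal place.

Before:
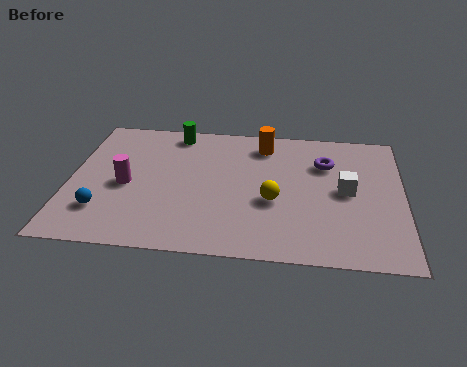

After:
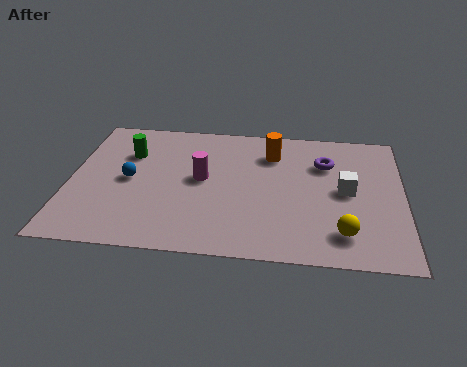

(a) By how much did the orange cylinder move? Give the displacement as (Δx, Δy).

(0.3, -0.5)

The orange cylinder started near (6.4, 6.2) and ended near (6.7, 5.7).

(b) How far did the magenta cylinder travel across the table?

2.6

The magenta cylinder moved from about (1.9, 3.4) to (4.4, 4.0), a distance of √(2.5² + 0.6²) ≈ 2.6.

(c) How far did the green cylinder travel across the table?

2.1

From (3.4, 6.6) to (1.9, 5.2), the green cylinder covered √(1.5² + 1.4²) ≈ 2.1 units.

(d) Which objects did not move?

the purple torus and the white cube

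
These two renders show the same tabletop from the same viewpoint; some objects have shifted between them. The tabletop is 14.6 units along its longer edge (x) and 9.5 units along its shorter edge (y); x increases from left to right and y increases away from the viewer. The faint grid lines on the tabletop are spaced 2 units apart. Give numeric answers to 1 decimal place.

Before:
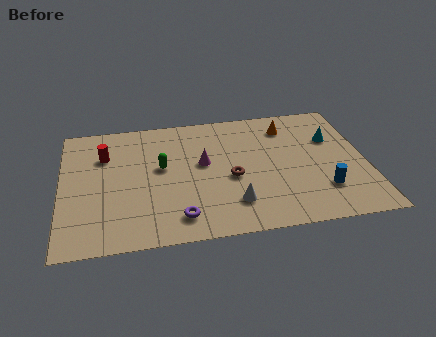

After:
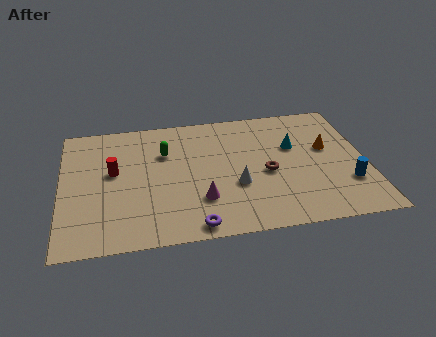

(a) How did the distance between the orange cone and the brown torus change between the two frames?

-1.2

They were about 4.5 units apart before and 3.3 after — 1.2 units closer together.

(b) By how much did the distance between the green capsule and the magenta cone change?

+2.1

They were about 2.0 units apart before and 4.1 after — 2.1 units further apart.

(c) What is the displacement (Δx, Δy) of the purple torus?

(0.7, -0.7)

From the two frames, the purple torus sits at roughly (5.5, 1.6) before and (6.2, 0.9) after.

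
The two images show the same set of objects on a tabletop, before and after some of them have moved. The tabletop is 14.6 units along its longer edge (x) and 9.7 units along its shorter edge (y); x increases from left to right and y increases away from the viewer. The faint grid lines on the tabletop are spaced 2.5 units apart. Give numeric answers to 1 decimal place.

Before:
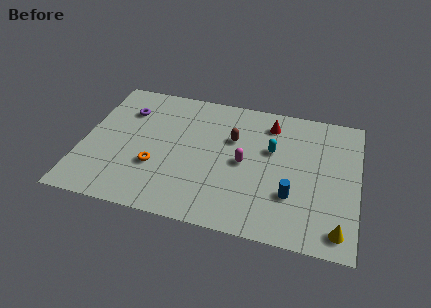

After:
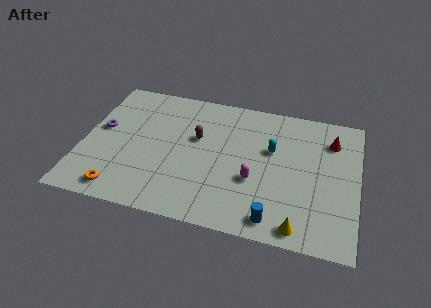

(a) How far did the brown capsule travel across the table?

1.9

From (7.9, 6.3) to (6.0, 5.9), the brown capsule covered √(1.9² + 0.4²) ≈ 1.9 units.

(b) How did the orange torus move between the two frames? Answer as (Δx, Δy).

(-1.7, -2.1)

The orange torus was at about (4.0, 3.3) and moved to about (2.3, 1.2).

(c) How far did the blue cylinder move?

2.0

The blue cylinder was near (11.2, 3.0) before and (10.4, 1.2) after, so it travelled √(0.8² + 1.8²) ≈ 2.0 units.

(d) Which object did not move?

the cyan capsule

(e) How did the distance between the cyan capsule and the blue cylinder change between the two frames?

+1.6

Before: roughly 3.2 units apart; after: 4.8. That's 1.6 units further apart.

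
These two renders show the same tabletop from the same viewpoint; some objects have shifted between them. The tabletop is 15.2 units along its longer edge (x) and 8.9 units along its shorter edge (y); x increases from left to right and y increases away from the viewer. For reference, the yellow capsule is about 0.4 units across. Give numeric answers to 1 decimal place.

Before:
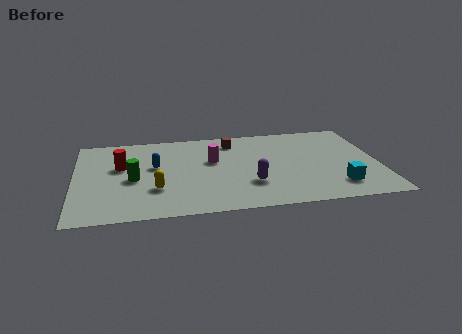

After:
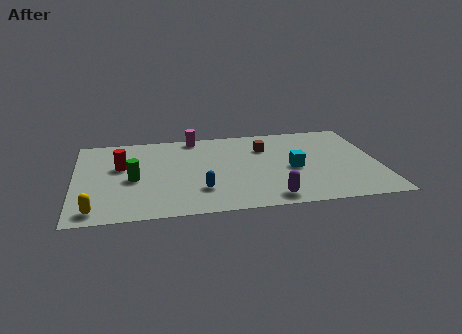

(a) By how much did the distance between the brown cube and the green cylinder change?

+1.0

Before: roughly 6.1 units apart; after: 7.1. That's 1.0 units further apart.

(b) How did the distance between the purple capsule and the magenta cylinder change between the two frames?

+4.6

The distance was about 3.2 in the first image and 7.8 in the second, so they moved 4.6 units further apart.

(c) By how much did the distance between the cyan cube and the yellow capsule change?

+1.3

They were about 9.0 units apart before and 10.3 after — 1.3 units further apart.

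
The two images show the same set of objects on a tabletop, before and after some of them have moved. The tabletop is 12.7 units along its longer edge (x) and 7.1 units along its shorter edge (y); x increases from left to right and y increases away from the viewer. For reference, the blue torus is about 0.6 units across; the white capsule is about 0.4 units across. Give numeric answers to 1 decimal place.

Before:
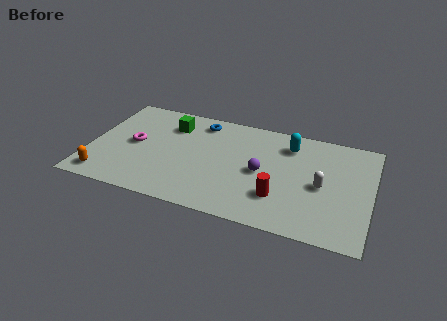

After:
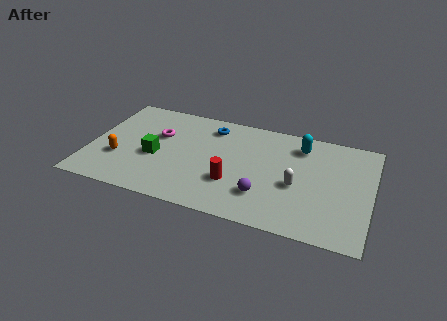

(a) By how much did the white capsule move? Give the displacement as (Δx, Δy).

(-1.1, -0.3)

The white capsule was at about (10.5, 3.3) and moved to about (9.4, 3.0).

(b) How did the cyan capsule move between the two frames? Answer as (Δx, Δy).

(0.5, 0.1)

The cyan capsule started near (8.9, 5.6) and ended near (9.4, 5.7).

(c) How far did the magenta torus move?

1.3

The magenta torus was near (2.0, 3.6) before and (3.0, 4.5) after, so it travelled √(1.0² + 0.9²) ≈ 1.3 units.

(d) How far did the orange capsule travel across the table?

1.5

From (0.9, 1.0) to (1.4, 2.4), the orange capsule covered √(0.5² + 1.4²) ≈ 1.5 units.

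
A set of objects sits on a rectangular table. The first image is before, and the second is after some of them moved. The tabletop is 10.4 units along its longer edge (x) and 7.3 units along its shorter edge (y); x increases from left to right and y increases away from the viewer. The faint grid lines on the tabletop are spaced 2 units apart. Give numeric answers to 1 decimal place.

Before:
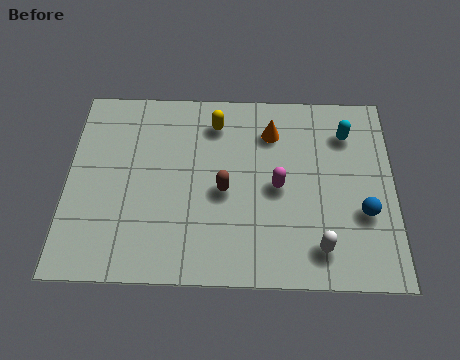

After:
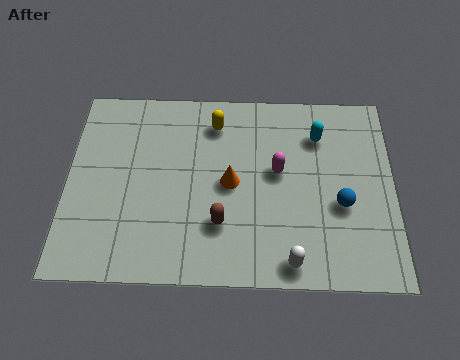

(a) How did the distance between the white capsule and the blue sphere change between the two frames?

+0.7

Before: roughly 1.9 units apart; after: 2.6. That's 0.7 units further apart.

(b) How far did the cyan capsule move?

0.9

From (8.9, 5.6) to (8.0, 5.5), the cyan capsule covered √(0.9² + 0.1²) ≈ 0.9 units.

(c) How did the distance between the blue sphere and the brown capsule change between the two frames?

-0.6

They were about 4.5 units apart before and 3.9 after — 0.6 units closer together.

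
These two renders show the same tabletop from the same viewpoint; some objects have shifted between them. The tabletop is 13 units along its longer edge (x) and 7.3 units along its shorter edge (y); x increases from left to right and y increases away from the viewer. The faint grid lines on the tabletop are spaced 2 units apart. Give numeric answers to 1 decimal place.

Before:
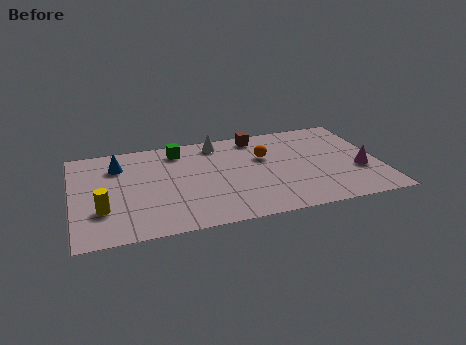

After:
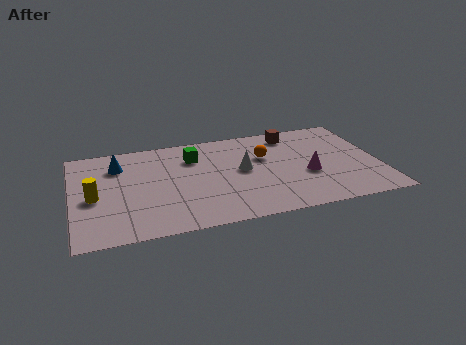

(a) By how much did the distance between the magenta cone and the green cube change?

-2.9

Before: roughly 8.2 units apart; after: 5.3. That's 2.9 units closer together.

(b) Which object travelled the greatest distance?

the white cone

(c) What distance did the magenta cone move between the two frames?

2.2

The magenta cone was near (12.1, 2.7) before and (9.9, 2.9) after, so it travelled √(2.2² + 0.2²) ≈ 2.2 units.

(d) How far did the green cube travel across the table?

0.9

From (4.6, 6.1) to (5.2, 5.4), the green cube covered √(0.6² + 0.7²) ≈ 0.9 units.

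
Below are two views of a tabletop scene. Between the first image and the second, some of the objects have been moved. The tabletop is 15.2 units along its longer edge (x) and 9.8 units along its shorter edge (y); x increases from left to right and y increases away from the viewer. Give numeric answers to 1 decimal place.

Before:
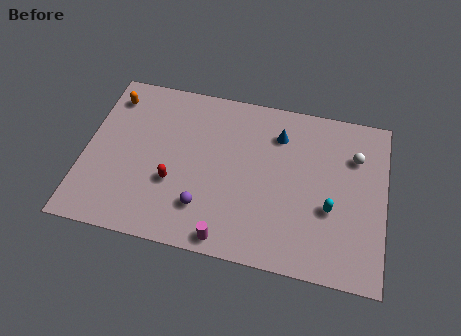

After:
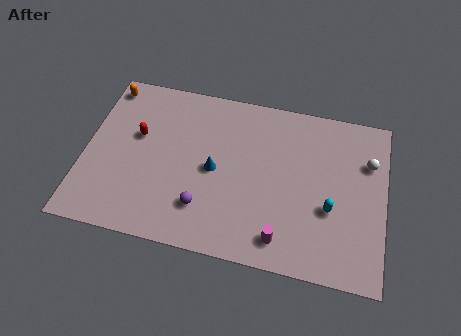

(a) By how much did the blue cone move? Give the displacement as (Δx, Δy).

(-3.1, -2.8)

The blue cone started near (9.7, 7.5) and ended near (6.6, 4.7).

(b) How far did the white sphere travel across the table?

0.7

The white sphere was near (13.6, 7.0) before and (14.3, 6.8) after, so it travelled √(0.7² + 0.2²) ≈ 0.7 units.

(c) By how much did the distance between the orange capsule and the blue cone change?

-1.6

They were about 8.6 units apart before and 7.0 after — 1.6 units closer together.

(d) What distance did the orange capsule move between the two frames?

0.7

The orange capsule moved from about (1.1, 8.0) to (0.8, 8.6), a distance of √(0.3² + 0.6²) ≈ 0.7.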